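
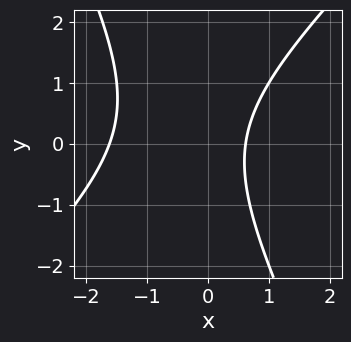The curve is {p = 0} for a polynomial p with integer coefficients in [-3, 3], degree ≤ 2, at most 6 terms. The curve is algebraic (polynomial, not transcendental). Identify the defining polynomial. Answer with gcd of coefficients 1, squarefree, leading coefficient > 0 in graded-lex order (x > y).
2*x^2 - x*y - y^2 + 2*x - 2

First, deg p = 2. A generic line meets the curve in up to 2 points.
Then, against the integer gridlines: no y-intercept at any integer in the box.
Finally, matching integer coefficients to the picture gives p.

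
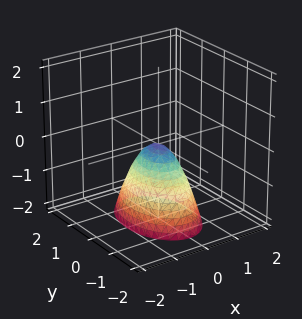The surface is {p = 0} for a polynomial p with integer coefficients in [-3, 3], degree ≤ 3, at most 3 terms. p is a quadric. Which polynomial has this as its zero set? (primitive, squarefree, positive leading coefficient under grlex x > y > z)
2*x^2 + y^2 + z

The degree is 2 — a single bowl opening along one axis; a quadric.
Symmetries: mirror symmetry y ↦ −y ⇒ only even powers of y; the x ↦ −x reflection is a symmetry, so x appears only in even powers.
Against the integer gridlines: one z-axis crossing is at z = 0; it crosses the y-axis at the gridline y = 0; it meets the x-axis at x = 0 (among the integer gridlines).
Matching integer coefficients to the picture gives p.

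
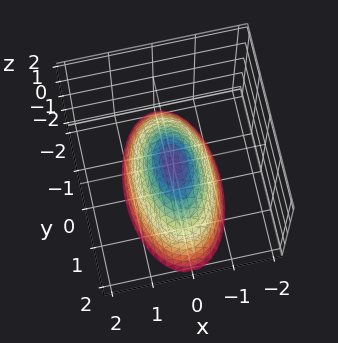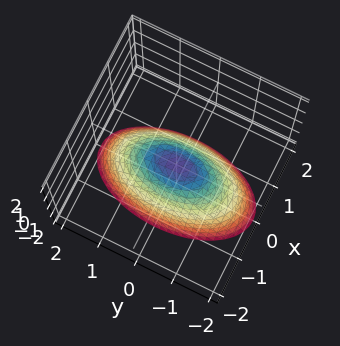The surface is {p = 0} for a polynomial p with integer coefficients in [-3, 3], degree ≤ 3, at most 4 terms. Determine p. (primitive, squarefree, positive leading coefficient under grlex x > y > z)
3*x^2 + y^2 + 2*z

1. deg p = 2.
2. Symmetries: it's symmetric under x → −x, forcing even powers of x; it's symmetric under y → −y, forcing even powers of y.
3. Checking where it meets the axes: one y-axis crossing is at y = 0; it crosses the z-axis at the gridline z = 0; it crosses the x-axis at the gridline x = 0.
4. Solving for integer coefficients yields p as stated.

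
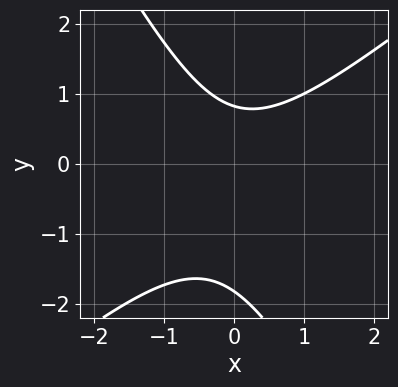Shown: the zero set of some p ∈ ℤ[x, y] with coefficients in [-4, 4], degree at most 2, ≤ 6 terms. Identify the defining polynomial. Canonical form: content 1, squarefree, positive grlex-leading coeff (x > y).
(a) deg p = 2. A generic line meets the curve in up to 2 points.
(b) Against the integer gridlines: it misses every integer gridline on the x-axis.
(c) Fitting integer coefficients to these (and the overall shape) gives p.

3*x^2 - 2*x*y - 2*y^2 - 2*y + 3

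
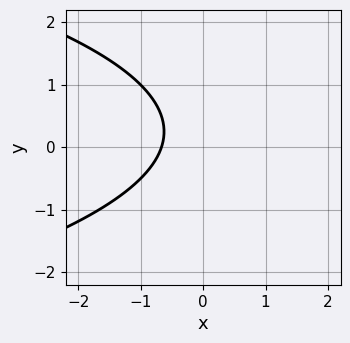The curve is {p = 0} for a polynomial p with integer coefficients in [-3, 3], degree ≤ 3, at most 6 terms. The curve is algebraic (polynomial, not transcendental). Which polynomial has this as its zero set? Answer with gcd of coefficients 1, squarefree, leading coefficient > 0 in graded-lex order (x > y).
(a) Degree: no degree-1 curve has this shape, so deg p = 2.
(b) From the visible intercepts: the curve avoids every integer y-axis point in the box.
(c) Together with the visible shape, these determine p as stated.

2*y^2 + 3*x - y + 2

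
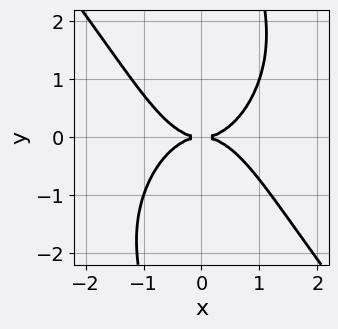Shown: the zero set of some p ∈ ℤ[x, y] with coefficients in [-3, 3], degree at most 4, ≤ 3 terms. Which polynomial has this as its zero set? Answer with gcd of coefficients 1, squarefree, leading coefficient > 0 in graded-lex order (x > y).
2*x^4 + x*y^3 - 3*y^2

(a) deg p = 4.
(b) Observable constraints: it crosses the x-axis at the gridline x = 0; it crosses the y-axis at the gridline y = 0.
(c) Matching integer coefficients to the picture gives p.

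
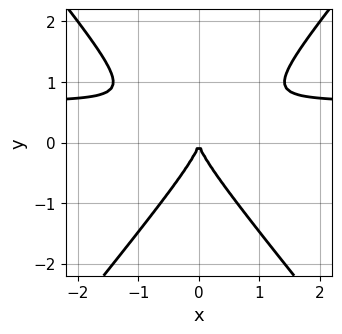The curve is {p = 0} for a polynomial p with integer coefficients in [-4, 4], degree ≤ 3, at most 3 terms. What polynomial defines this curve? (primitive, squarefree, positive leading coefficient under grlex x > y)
3*x^2*y - 2*y^3 - 2*x^2

First, the degree is 3 — a generic line meets the curve in up to 3 points.
Next, symmetries: the x ↦ −x reflection is a symmetry, so x appears only in even powers.
Then, observable constraints: one y-axis crossing is at y = 0; it crosses the x-axis at the gridline x = 0.
Finally, these observations pin down the coefficients.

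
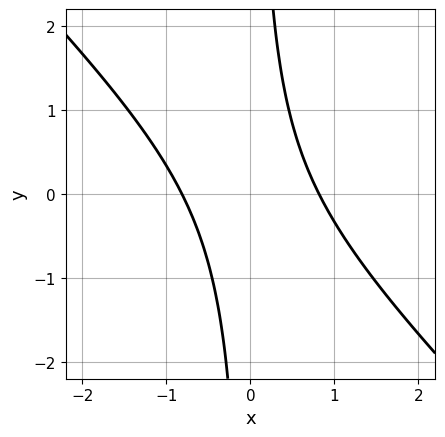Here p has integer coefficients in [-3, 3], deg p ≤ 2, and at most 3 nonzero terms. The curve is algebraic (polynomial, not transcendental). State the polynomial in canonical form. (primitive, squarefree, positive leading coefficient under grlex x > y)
1. The degree is 2 — no degree-1 curve has this shape.
2. From the axis intercepts and sections: the curve avoids every integer y-axis point in the box.
3. Assembling these constraints gives the stated polynomial.

3*x^2 + 3*x*y - 2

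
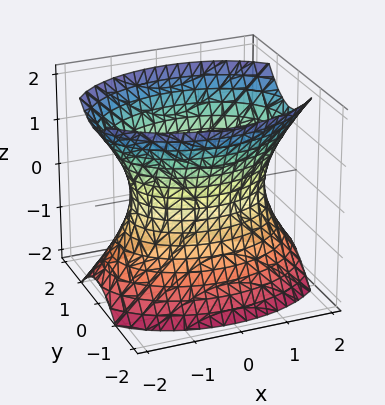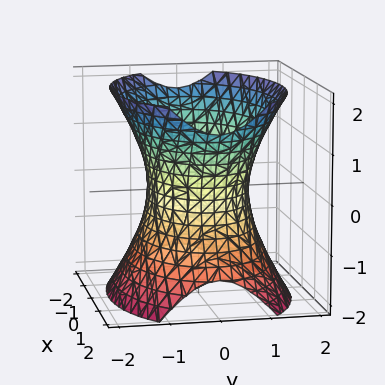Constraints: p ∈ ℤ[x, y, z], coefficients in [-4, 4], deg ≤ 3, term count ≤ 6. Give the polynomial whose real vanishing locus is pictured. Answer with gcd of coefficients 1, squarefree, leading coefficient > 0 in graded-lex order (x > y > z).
(a) The degree is 2 — one connected sheet with a waist; a quadric.
(b) Symmetries: mirror symmetry z ↦ −z ⇒ only even powers of z; it's symmetric under x → −x, forcing even powers of x; mirror symmetry y ↦ −y ⇒ only even powers of y.
(c) From the visible intercepts: no z-intercept at any integer in the box; among the integer gridlines, it crosses the y-axis at y ∈ {-1, 1}.
(d) Assembling these constraints gives the stated polynomial.

x^2 + 2*y^2 - z^2 - 2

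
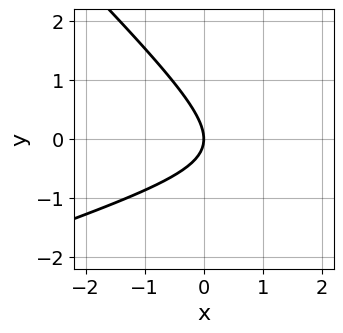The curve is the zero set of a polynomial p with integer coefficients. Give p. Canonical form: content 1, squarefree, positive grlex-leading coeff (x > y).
x^2 - 2*x*y - 3*y^2 - 3*x

1. The degree is 2 — no degree-1 curve has this shape.
2. Observable constraints: one y-axis crossing is at y = 0; it crosses the x-axis at the gridline x = 0.
3. Assembling these constraints gives the stated polynomial.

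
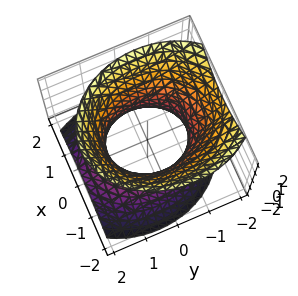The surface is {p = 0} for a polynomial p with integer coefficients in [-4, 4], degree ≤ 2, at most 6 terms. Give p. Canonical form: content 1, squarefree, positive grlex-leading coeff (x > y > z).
3*x^2 + 2*y^2 + y*z - 2*z^2 - 3

Degree: no degree-1 surface has this shape, so deg p = 2.
Reading off the gridlines: no z-intercept at any integer in the box; among the integer gridlines, it crosses the x-axis at x ∈ {-1, 1}.
Putting this together gives p.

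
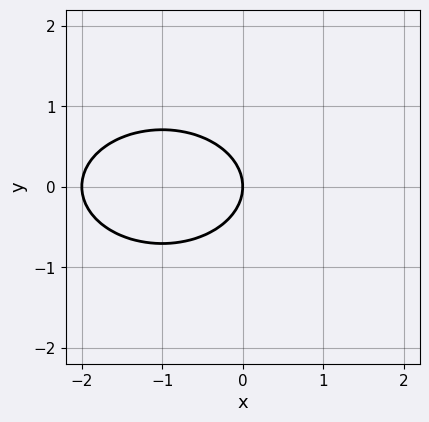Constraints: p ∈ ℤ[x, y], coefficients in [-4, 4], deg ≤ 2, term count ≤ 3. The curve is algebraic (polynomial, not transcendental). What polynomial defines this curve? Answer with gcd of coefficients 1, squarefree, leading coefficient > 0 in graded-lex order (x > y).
x^2 + 2*y^2 + 2*x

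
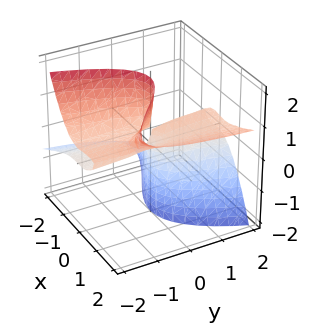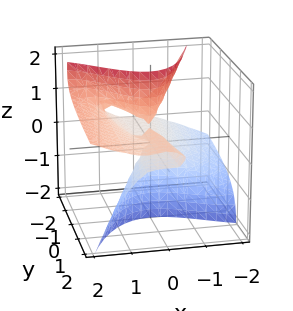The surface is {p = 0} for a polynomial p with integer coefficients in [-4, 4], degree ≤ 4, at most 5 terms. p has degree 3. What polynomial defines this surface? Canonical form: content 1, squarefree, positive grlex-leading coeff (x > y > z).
(a) The degree is 3 — no degree-2 surface has this shape.
(b) Observable constraints: every point of the z-axis in the box is on the surface; it meets the x-axis at x = 0 (among the integer gridlines); every point of the y-axis in the box is on the surface.
(c) Assembling these constraints gives the stated polynomial.

x^3 - 2*x^2*z - 2*y*z^2 + y*z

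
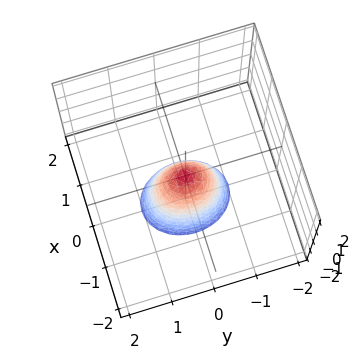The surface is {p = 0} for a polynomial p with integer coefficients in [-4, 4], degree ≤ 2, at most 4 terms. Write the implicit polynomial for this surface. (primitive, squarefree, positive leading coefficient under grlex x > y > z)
3*x^2 + 2*y^2 + z

1. Degree: a single bowl opening along one axis; a quadric, so deg p = 2.
2. Symmetries: it's symmetric under x → −x, forcing even powers of x; it's symmetric under y → −y, forcing even powers of y.
3. From the axis intercepts and sections: one y-axis crossing is at y = 0; it crosses the z-axis at the gridline z = 0; it meets the x-axis at x = 0 (among the integer gridlines).
4. Solving for integer coefficients yields p as stated.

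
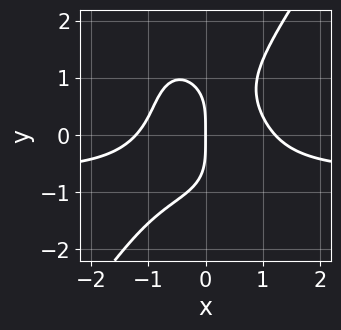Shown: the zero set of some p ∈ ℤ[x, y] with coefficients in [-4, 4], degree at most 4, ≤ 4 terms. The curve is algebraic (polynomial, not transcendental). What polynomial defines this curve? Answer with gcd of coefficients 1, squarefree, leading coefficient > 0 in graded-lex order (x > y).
3*x^3*y - y^4 + 2*x^3 - 3*x

First, degree: no degree-3 curve has this shape, so deg p = 4.
Next, against the integer gridlines: one x-axis crossing is at x = 0; it meets the y-axis at y = 0 (among the integer gridlines).
Finally, these observations pin down the coefficients.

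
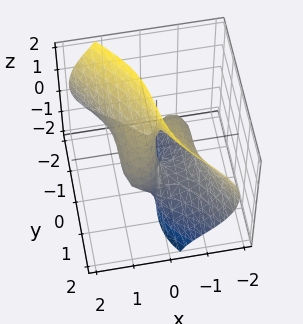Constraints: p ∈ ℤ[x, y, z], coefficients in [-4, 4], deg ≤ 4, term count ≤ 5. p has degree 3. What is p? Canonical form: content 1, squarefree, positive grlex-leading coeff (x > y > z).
1. deg p = 3. The shape is more complex than any degree-2 surface.
2. Reading off the gridlines: the x-axis gridline crossings are at x ∈ {-1, 0, 1}; every point of the z-axis in the box is on the surface.
3. Solving for integer coefficients yields p as stated.

2*x^3 + 3*x*z^2 + y^3 + y*z - 2*x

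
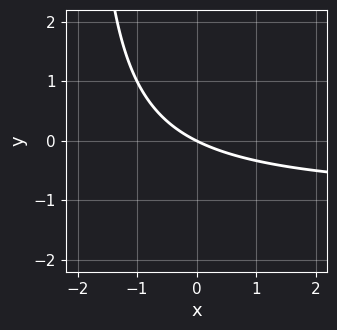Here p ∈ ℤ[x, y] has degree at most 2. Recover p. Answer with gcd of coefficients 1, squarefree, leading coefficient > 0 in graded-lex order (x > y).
x*y + x + 2*y

First, deg p = 2.
Next, from the axis intercepts and sections: it crosses the x-axis at the gridline x = 0; it meets the y-axis at y = 0 (among the integer gridlines).
Finally, these observations pin down the coefficients.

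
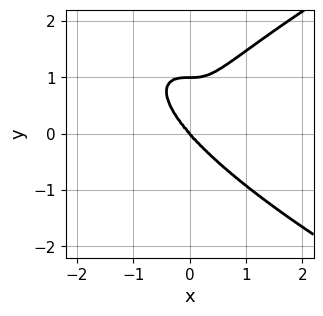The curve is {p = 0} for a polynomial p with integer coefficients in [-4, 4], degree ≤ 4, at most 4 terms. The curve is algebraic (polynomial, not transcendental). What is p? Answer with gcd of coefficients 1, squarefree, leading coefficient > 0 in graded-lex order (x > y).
1. deg p = 4. The shape is more complex than any degree-3 curve.
2. Observable constraints: it crosses the x-axis at the gridline x = 0; among the integer gridlines, it crosses the y-axis at y ∈ {0, 1}.
3. Assembling these constraints gives the stated polynomial.

2*y^4 - 3*x^3 - 2*y^3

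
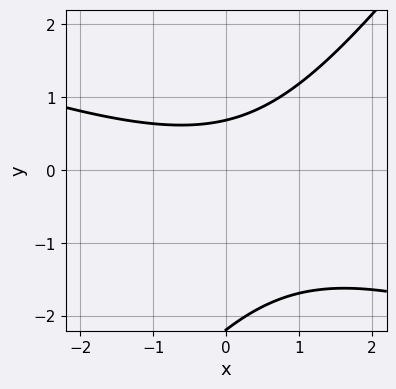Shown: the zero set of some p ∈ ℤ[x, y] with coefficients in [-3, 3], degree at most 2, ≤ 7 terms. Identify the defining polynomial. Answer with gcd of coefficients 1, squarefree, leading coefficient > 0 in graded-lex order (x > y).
(a) Degree: a generic line meets the curve in up to 2 points, so deg p = 2.
(b) Against the integer gridlines: the curve avoids every integer x-axis point in the box.
(c) The integer polynomial consistent with all of this is the stated p.

x^2 + 2*x*y - 2*y^2 - 3*y + 3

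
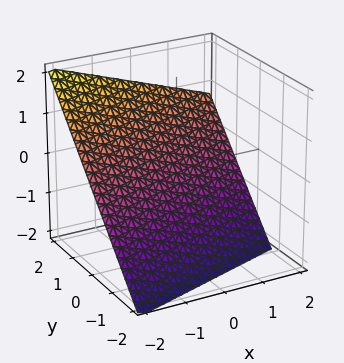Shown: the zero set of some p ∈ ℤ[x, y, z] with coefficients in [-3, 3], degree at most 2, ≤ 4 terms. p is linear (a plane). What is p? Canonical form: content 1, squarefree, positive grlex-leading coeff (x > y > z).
x - 3*y + 3*z + 2

1. deg p = 1. Every cross-section is a straight line — this is a plane.
2. From the axis intercepts and sections: one x-axis crossing is at x = -2.
3. Putting this together gives p.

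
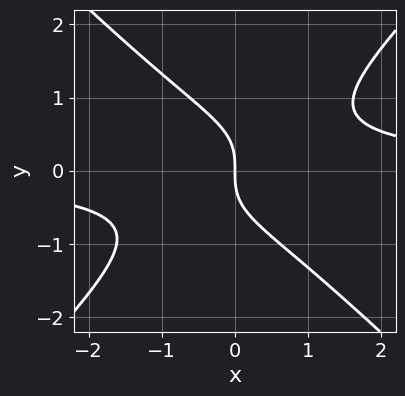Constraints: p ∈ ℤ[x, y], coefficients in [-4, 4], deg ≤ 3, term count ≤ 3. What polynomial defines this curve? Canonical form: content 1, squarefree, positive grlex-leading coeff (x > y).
x^2*y - y^3 - x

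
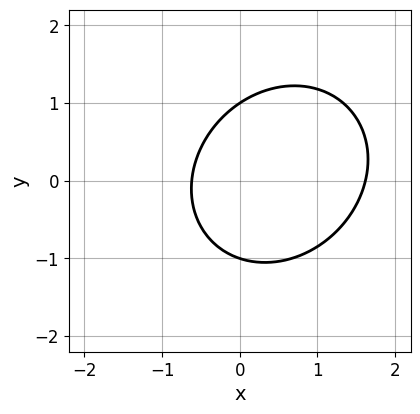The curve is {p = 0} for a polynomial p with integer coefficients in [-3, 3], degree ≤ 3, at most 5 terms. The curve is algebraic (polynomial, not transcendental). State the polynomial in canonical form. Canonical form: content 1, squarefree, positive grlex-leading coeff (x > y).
3*x^2 - x*y + 3*y^2 - 3*x - 3

Degree: the shape is more complex than any degree-1 curve, so deg p = 2.
Checking where it meets the axes: among the integer gridlines, it crosses the y-axis at y ∈ {-1, 1}.
The integer polynomial consistent with all of this is the stated p.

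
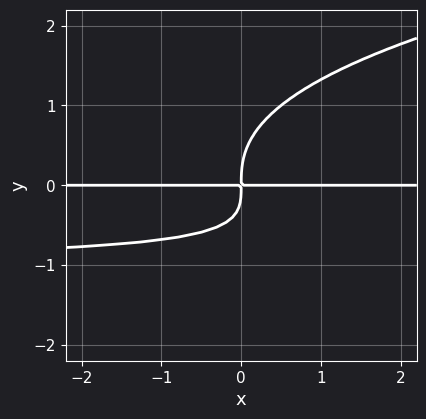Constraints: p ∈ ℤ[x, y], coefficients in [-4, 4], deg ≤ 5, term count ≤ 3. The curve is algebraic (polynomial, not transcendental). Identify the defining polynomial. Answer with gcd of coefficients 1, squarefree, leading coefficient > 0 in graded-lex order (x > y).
(a) The degree is 4 — a generic line meets the curve in up to 4 points.
(b) From the axis intercepts and sections: the visible x-axis segment lies entirely on the curve.
(c) Solving for integer coefficients yields p as stated.

y^4 - x*y^2 - x*y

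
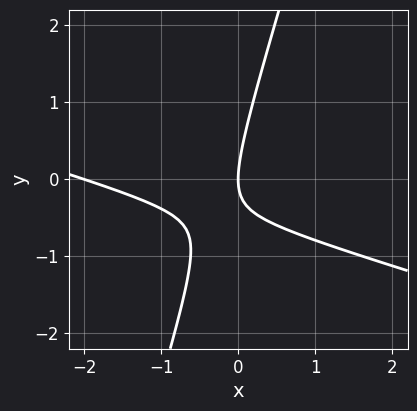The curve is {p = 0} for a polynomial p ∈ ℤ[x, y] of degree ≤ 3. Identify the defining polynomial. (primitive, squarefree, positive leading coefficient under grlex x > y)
1. Degree: a generic line meets the curve in up to 2 points, so deg p = 2.
2. Against the integer gridlines: it crosses the y-axis at the gridline y = 0; among the integer gridlines, it crosses the x-axis at x ∈ {-2, 0}.
3. The integer polynomial consistent with all of this is the stated p.

x^2 + 3*x*y - y^2 + 2*x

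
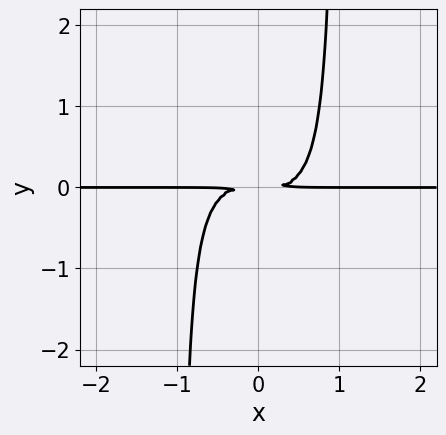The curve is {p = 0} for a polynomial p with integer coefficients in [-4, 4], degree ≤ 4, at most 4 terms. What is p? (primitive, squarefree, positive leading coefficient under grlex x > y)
x^3*y + x^2*y^2 - y^2

1. deg p = 4. The shape is more complex than any degree-3 curve.
2. Reading off the gridlines: the visible x-axis segment lies entirely on the curve.
3. Fitting integer coefficients to these (and the overall shape) gives p.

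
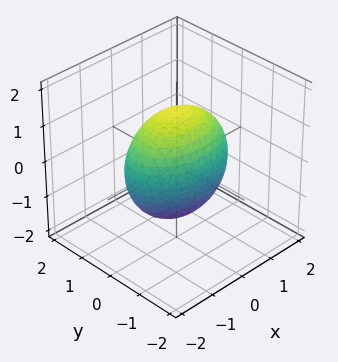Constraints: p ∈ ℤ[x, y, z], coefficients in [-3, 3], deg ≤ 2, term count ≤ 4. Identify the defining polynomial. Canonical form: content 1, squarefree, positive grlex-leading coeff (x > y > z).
First, degree: bounded and convex; a quadric, so deg p = 2.
Then, symmetries: the y ↦ −y reflection is a symmetry, so y appears only in even powers; mirror symmetry z ↦ −z ⇒ only even powers of z; it's symmetric under x → −x, forcing even powers of x.
Then, observable constraints: the y-axis gridline crossings are at y ∈ {-1, 1}.
Finally, assembling these constraints gives the stated polynomial.

x^2 + 2*y^2 + z^2 - 2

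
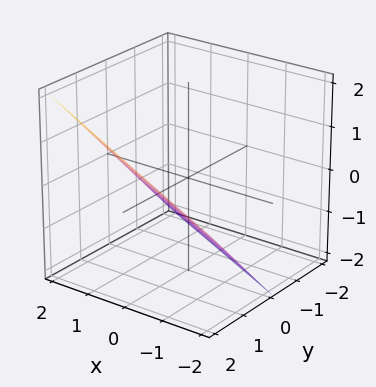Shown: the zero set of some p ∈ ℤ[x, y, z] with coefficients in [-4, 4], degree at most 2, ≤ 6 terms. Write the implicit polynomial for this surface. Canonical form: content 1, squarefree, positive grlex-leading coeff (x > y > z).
x + 2*y - 2*z - 2

1. Degree: the surface is flat (a plane), so deg p = 1.
2. Checking where it meets the axes: it crosses the x-axis at the gridline x = 2; one z-axis crossing is at z = -1; it crosses the y-axis at the gridline y = 1.
3. Together with the visible shape, these determine p as stated.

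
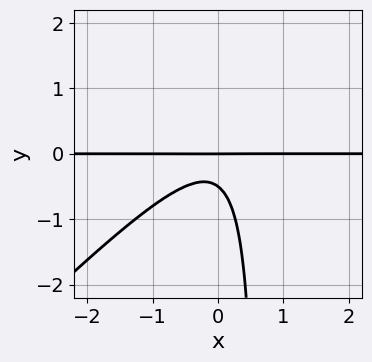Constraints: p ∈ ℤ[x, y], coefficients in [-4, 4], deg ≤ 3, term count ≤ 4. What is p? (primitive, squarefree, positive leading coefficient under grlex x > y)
(a) Degree: a generic line meets the curve in up to 3 points, so deg p = 3.
(b) Against the integer gridlines: every point of the x-axis in the box is on the curve; it crosses the y-axis at the gridline y = 0.
(c) Assembling these constraints gives the stated polynomial.

3*x^2*y - 3*x*y^2 + 2*y^2 + y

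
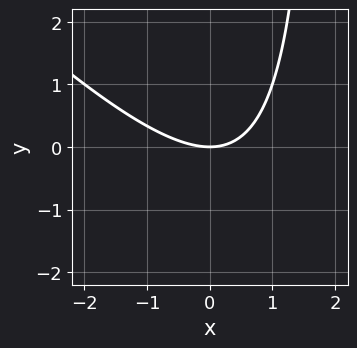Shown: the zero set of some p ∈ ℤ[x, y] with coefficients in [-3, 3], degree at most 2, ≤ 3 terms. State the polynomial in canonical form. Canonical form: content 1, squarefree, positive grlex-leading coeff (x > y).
x^2 + x*y - 2*y

1. Degree: no degree-1 curve has this shape, so deg p = 2.
2. Reading off the gridlines: it crosses the y-axis at the gridline y = 0; it crosses the x-axis at the gridline x = 0.
3. Assembling these constraints gives the stated polynomial.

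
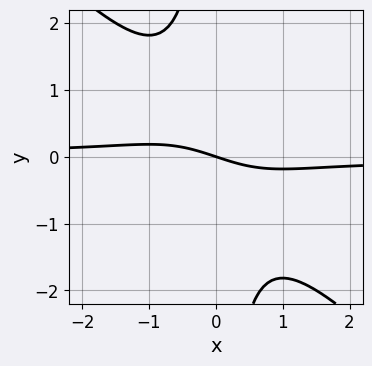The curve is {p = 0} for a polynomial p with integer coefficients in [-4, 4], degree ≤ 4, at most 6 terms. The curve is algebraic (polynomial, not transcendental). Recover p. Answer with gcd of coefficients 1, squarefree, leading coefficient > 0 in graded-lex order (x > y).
(a) deg p = 3. No degree-2 curve has this shape.
(b) From the visible intercepts: one y-axis crossing is at y = 0; it meets the x-axis at x = 0 (among the integer gridlines).
(c) Fitting integer coefficients to these (and the overall shape) gives p.

3*x^2*y + 3*x*y^2 + x + 3*y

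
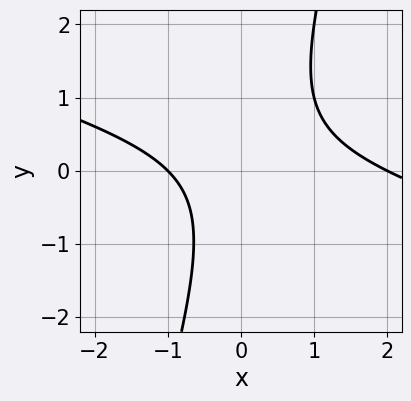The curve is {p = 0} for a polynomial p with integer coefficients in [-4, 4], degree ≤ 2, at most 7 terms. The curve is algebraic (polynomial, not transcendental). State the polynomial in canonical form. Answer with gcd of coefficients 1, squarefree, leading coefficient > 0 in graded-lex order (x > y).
x^2 + 3*x*y - y^2 - x - 2

First, deg p = 2. A generic line meets the curve in up to 2 points.
Next, against the integer gridlines: the curve avoids every integer y-axis point in the box; among the integer gridlines, it crosses the x-axis at x ∈ {-1, 2}.
Finally, fitting integer coefficients to these (and the overall shape) gives p.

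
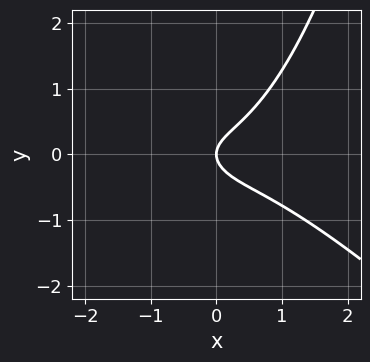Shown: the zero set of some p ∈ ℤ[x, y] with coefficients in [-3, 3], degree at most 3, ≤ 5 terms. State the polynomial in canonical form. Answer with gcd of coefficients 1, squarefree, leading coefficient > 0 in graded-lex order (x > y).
First, the degree is 3 — no degree-2 curve has this shape.
Then, checking where it meets the axes: it meets the y-axis at y = 0 (among the integer gridlines); one x-axis crossing is at x = 0.
Finally, these observations pin down the coefficients.

x^3 + x^2*y - 2*y^2 + x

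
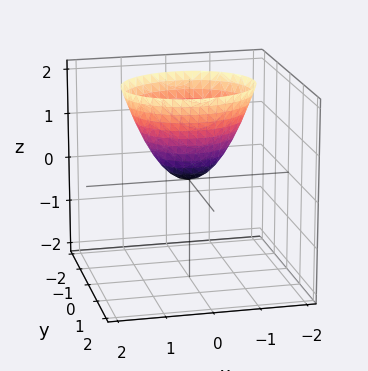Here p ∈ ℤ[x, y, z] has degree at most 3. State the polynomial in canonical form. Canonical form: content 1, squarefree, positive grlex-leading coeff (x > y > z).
2*x^2 + 3*y^2 - 2*z

The degree is 2 — a single bowl opening along one axis; a quadric.
Symmetries: the y ↦ −y reflection is a symmetry, so y appears only in even powers; it's symmetric under x → −x, forcing even powers of x.
From the visible intercepts: one z-axis crossing is at z = 0; it meets the x-axis at x = 0 (among the integer gridlines); one y-axis crossing is at y = 0.
The integer polynomial consistent with all of this is the stated p.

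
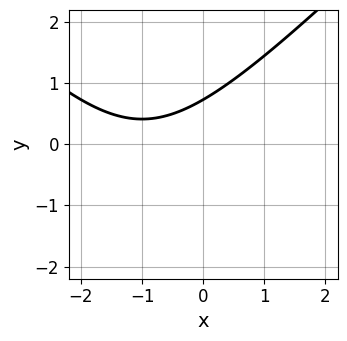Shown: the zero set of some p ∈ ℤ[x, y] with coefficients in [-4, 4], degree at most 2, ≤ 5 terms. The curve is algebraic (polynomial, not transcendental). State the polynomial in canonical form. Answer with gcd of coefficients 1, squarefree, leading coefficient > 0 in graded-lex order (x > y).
1. Degree: a generic line meets the curve in up to 2 points, so deg p = 2.
2. Reading off the gridlines: the curve avoids every integer x-axis point in the box.
3. Fitting integer coefficients to these (and the overall shape) gives p.

x^2 - y^2 + 2*x - 2*y + 2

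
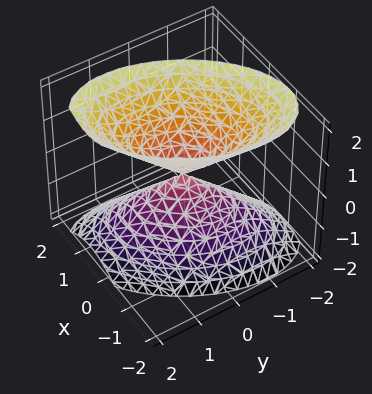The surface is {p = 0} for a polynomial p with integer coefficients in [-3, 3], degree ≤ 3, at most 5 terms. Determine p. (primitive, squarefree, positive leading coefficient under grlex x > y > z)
The picture has 2 separate pieces.
The degree is 2 — no degree-1 surface has this shape.
From the axis intercepts and sections: it meets the y-axis at y = 0 (among the integer gridlines); one z-axis crossing is at z = 0; one x-axis crossing is at x = 0.
Putting this together gives p.

3*x^2 - 2*x*y + 2*y^2 - 2*z^2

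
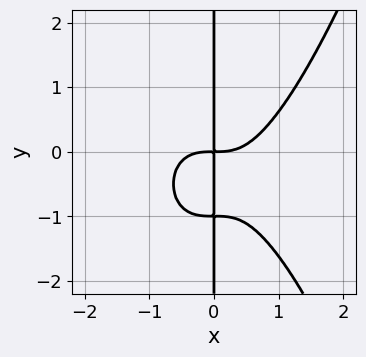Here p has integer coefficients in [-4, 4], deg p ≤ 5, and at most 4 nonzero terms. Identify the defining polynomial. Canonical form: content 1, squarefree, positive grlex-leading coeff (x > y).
x^4 - x*y^2 - x*y

(a) deg p = 4.
(b) Checking where it meets the axes: the visible y-axis segment lies entirely on the curve.
(c) Fitting integer coefficients to these (and the overall shape) gives p.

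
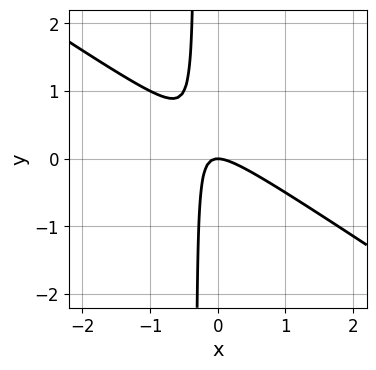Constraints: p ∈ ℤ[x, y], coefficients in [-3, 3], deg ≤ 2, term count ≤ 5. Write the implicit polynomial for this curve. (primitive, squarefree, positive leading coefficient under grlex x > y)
2*x^2 + 3*x*y + y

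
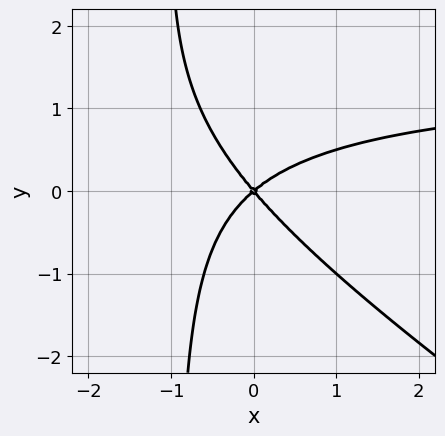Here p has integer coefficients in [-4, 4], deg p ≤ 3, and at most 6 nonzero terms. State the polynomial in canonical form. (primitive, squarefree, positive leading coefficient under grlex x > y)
1. Degree: a generic line meets the curve in up to 3 points, so deg p = 3.
2. From the visible intercepts: one y-axis crossing is at y = 0; it crosses the x-axis at the gridline x = 0.
3. Together with the visible shape, these determine p as stated.

2*x^2*y + 3*x*y^2 - 3*x^2 + x*y + 3*y^2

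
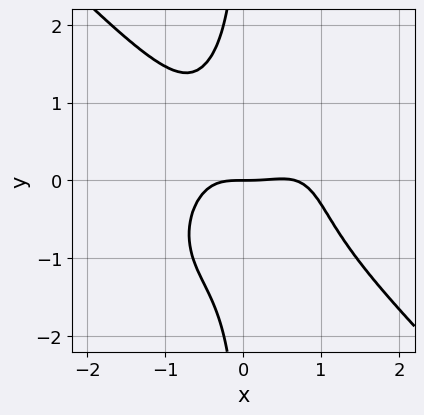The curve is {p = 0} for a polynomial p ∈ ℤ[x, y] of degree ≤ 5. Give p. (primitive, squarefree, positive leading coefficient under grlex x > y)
The degree is 4 — no degree-3 curve has this shape.
Reading off the gridlines: it meets the y-axis at y = 0 (among the integer gridlines); one x-axis crossing is at x = 0.
Putting this together gives p.

3*x^4 + 3*x*y^3 - 2*x^3 + 3*y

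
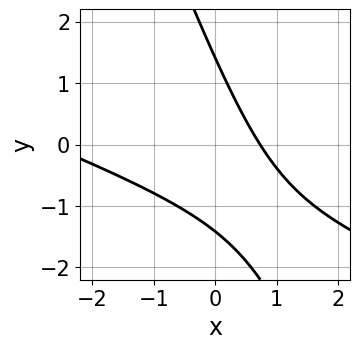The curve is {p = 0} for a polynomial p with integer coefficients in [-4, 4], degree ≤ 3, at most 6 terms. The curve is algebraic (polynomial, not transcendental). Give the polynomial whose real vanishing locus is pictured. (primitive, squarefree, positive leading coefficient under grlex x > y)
(a) The degree is 2 — a generic line meets the curve in up to 2 points.
(b) Matching integer coefficients to the picture gives p.

x^2 + 3*x*y + y^2 + 2*x - 2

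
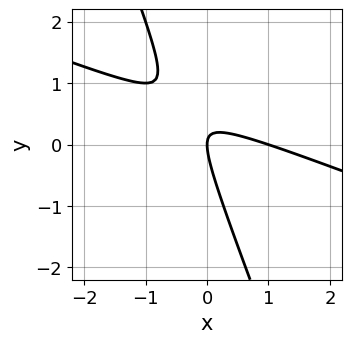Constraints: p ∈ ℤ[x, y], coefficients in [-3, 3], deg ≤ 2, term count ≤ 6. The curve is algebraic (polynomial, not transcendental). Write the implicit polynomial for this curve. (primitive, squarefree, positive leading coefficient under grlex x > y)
x^2 + 3*x*y + y^2 - x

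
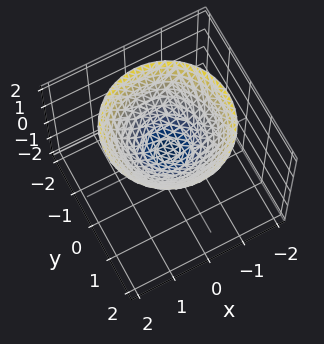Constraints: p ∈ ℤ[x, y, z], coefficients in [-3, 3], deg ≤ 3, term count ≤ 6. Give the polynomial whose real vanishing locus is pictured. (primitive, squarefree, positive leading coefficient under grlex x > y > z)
2*x^2 + 2*y^2 - 3*z + 1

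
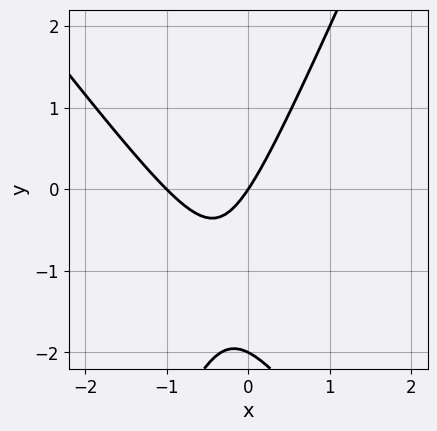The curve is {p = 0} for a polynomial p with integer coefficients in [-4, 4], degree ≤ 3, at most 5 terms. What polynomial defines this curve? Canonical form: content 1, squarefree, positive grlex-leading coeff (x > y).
(a) The degree is 2 — the shape is more complex than any degree-1 curve.
(b) From the axis intercepts and sections: among the integer gridlines, it crosses the y-axis at y ∈ {-2, 0}; among the integer gridlines, it crosses the x-axis at x ∈ {-1, 0}.
(c) Assembling these constraints gives the stated polynomial.

3*x^2 + x*y - y^2 + 3*x - 2*y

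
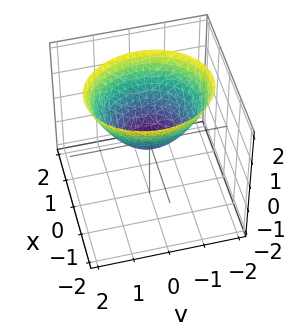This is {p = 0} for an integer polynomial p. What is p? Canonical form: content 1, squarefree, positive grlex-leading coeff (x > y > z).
3*x^2 + 2*y^2 - 3*z

First, degree: a paraboloid; a quadric, so deg p = 2.
Then, symmetries: the x ↦ −x reflection is a symmetry, so x appears only in even powers; mirror symmetry y ↦ −y ⇒ only even powers of y.
Next, observable constraints: one y-axis crossing is at y = 0; it crosses the z-axis at the gridline z = 0; one x-axis crossing is at x = 0.
Finally, solving for integer coefficients yields p as stated.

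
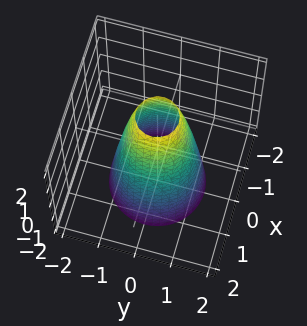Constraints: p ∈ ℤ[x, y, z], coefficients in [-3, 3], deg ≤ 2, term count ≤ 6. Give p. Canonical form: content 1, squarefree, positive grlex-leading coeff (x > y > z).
3*x^2 + 3*y^2 + z - 3

deg p = 2.
By symmetry, every cross-section ⟂ z is a circle, so x, y appear only via x² + y².
Checking where it meets the axes: a circular section at z = 2 has radius between 0 and 1; it misses every integer gridline on the z-axis; among the integer gridlines, it crosses the y-axis at y ∈ {-1, 1}.
Matching integer coefficients to the picture gives p.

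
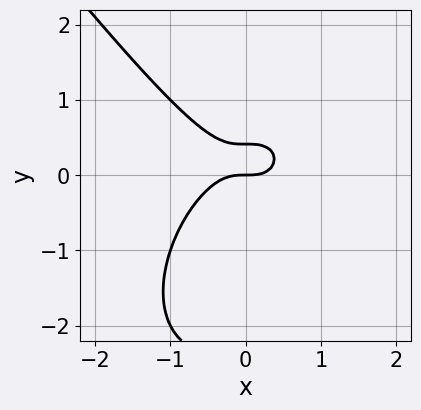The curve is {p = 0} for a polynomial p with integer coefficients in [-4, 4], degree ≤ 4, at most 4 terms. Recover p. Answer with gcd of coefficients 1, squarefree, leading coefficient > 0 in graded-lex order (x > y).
(a) deg p = 3.
(b) Against the integer gridlines: one x-axis crossing is at x = 0; it crosses the y-axis at the gridline y = 0.
(c) Assembling these constraints gives the stated polynomial.

2*x^3 + y^3 + 2*y^2 - y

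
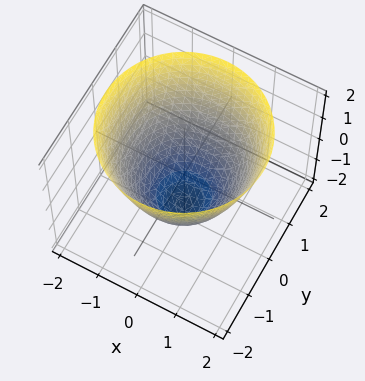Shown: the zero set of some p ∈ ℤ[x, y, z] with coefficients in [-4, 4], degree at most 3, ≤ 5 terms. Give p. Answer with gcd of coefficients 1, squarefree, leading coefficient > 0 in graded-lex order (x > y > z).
First, deg p = 2. A generic line meets the surface in up to 2 points.
Then, by symmetry, the surface is invariant under rotation about z: p = q(x² + y², z).
Then, observable constraints: a circular section at z = 1 has radius between 1 and 2.
Finally, these observations pin down the coefficients.

2*x^2 + 2*y^2 - 2*z - 3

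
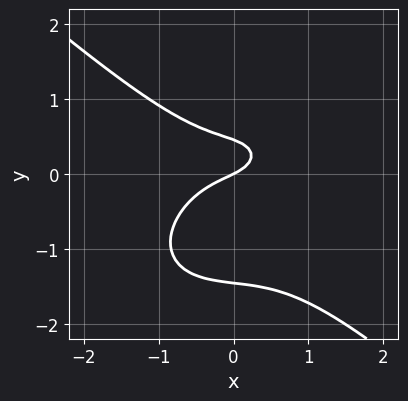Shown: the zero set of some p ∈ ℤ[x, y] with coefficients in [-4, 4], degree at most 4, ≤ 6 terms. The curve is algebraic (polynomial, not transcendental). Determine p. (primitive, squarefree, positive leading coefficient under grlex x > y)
2*x^3 + 3*y^3 + 3*y^2 + x - 2*y

(a) Degree: a generic line meets the curve in up to 3 points, so deg p = 3.
(b) Checking where it meets the axes: it meets the x-axis at x = 0 (among the integer gridlines); it meets the y-axis at y = 0 (among the integer gridlines).
(c) The integer polynomial consistent with all of this is the stated p.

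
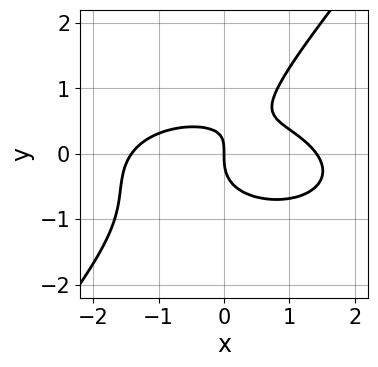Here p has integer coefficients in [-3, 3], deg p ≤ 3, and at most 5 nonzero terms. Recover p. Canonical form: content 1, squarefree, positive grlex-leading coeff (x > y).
x^3 + 3*x*y^2 - 3*y^3 + 2*x*y - 2*x

(a) deg p = 3.
(b) Reading off the gridlines: it meets the y-axis at y = 0 (among the integer gridlines); it crosses the x-axis at the gridline x = 0.
(c) Solving for integer coefficients yields p as stated.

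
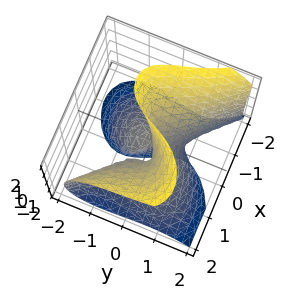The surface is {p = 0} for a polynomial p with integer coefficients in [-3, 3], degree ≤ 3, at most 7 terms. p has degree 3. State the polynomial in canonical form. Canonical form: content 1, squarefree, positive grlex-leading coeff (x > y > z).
3*x^3 - 3*x*z^2 + 3*y^3 - 2*x^2 + 3*y*z

First, degree: no degree-2 surface has this shape, so deg p = 3.
Next, against the integer gridlines: the visible z-axis segment lies entirely on the surface; one y-axis crossing is at y = 0; it crosses the x-axis at the gridline x = 0.
Finally, fitting integer coefficients to these (and the overall shape) gives p.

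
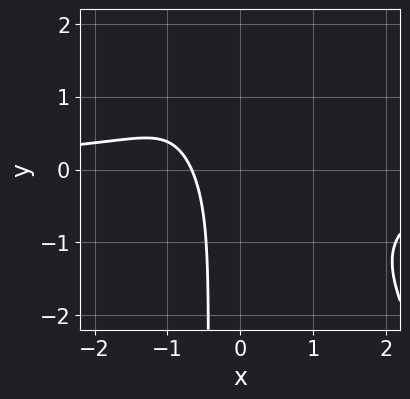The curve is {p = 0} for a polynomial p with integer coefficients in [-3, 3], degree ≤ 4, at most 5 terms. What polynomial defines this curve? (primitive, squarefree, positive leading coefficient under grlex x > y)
3*x^2*y + 2*x*y^2 + y^2 + 3*x + 2

(a) The degree is 3 — no degree-2 curve has this shape.
(b) Against the integer gridlines: no y-intercept at any integer in the box.
(c) These observations pin down the coefficients.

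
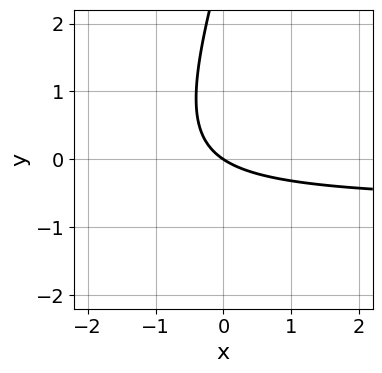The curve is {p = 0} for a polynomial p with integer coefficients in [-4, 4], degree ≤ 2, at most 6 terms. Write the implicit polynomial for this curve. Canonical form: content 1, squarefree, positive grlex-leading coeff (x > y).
3*x*y - y^2 + 2*x + 3*y

First, deg p = 2.
Then, against the integer gridlines: one x-axis crossing is at x = 0; one y-axis crossing is at y = 0.
Finally, assembling these constraints gives the stated polynomial.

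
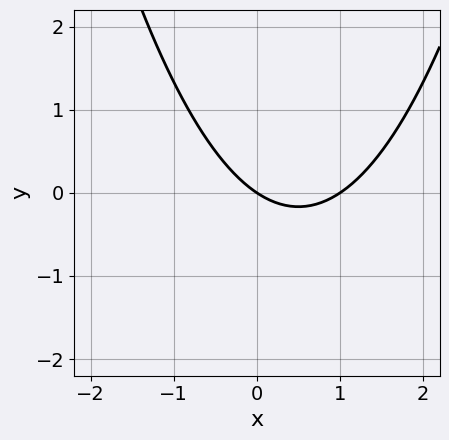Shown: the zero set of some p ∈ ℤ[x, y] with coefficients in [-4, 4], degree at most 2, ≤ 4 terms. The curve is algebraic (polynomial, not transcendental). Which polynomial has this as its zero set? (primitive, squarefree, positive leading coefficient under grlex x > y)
Degree: no degree-1 curve has this shape, so deg p = 2.
Reading off the gridlines: among the integer gridlines, it crosses the x-axis at x ∈ {0, 1}; it meets the y-axis at y = 0 (among the integer gridlines).
Fitting integer coefficients to these (and the overall shape) gives p.

2*x^2 - 2*x - 3*y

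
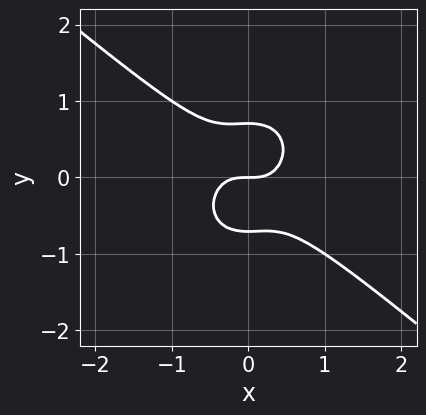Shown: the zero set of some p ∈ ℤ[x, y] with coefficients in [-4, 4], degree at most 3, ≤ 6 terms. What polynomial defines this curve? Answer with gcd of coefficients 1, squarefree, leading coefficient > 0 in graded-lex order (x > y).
2*x^3 + x^2*y + 2*y^3 - y

First, degree: a generic line meets the curve in up to 3 points, so deg p = 3.
Next, reading off the gridlines: one y-axis crossing is at y = 0; it crosses the x-axis at the gridline x = 0.
Finally, solving for integer coefficients yields p as stated.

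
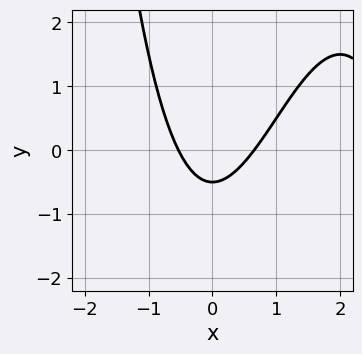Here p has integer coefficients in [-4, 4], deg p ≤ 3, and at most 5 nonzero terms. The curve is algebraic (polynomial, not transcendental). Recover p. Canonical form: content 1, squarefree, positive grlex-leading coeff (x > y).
x^3 - 3*x^2 + 2*y + 1

1. The degree is 3 — no degree-2 curve has this shape.
2. The integer polynomial consistent with all of this is the stated p.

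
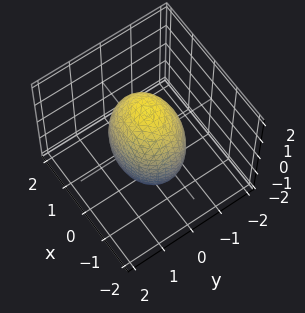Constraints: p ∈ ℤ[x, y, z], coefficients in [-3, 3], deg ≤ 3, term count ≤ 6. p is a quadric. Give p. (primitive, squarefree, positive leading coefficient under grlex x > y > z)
1. deg p = 2.
2. Symmetries: it's symmetric under y → −y, forcing even powers of y; the z ↦ −z reflection is a symmetry, so z appears only in even powers; mirror symmetry x ↦ −x ⇒ only even powers of x.
3. From the axis intercepts and sections: among the integer gridlines, it crosses the y-axis at y ∈ {-1, 1}.
4. These observations pin down the coefficients.

2*x^2 + 3*y^2 + z^2 - 3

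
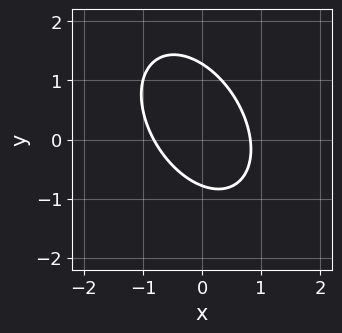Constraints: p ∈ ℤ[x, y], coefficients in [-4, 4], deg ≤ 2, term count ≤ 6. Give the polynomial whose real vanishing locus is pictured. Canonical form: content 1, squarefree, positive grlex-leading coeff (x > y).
3*x^2 + 2*x*y + 2*y^2 - y - 2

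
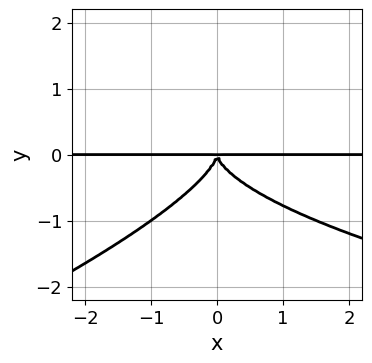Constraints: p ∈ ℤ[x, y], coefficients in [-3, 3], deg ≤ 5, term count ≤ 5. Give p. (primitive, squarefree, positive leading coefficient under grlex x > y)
x*y^3 - 3*y^4 - 2*x^2*y

The degree is 4 — no degree-3 curve has this shape.
From the axis intercepts and sections: every point of the x-axis in the box is on the curve.
Putting this together gives p.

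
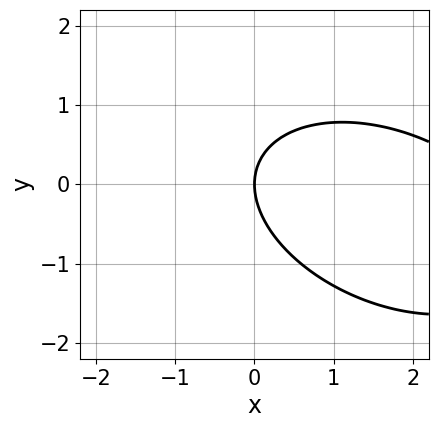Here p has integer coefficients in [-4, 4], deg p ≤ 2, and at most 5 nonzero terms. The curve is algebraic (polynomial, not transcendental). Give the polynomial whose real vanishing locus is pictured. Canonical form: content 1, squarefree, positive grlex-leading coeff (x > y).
The degree is 2 — no degree-1 curve has this shape.
From the axis intercepts and sections: it meets the x-axis at x = 0 (among the integer gridlines); it meets the y-axis at y = 0 (among the integer gridlines).
Solving for integer coefficients yields p as stated.

x^2 + x*y + 2*y^2 - 3*x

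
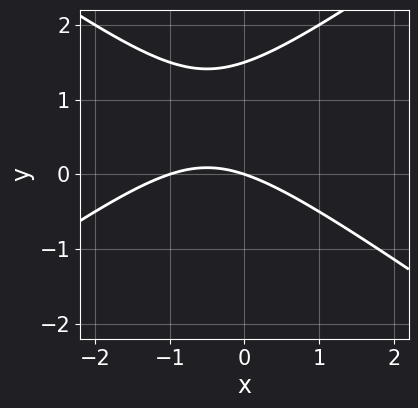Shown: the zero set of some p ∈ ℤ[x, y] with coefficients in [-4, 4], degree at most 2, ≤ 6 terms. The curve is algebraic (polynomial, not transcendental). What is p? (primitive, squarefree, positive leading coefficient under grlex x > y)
x^2 - 2*y^2 + x + 3*y

1. The degree is 2 — the shape is more complex than any degree-1 curve.
2. Checking where it meets the axes: it meets the y-axis at y = 0 (among the integer gridlines); the x-axis gridline crossings are at x ∈ {-1, 0}.
3. Fitting integer coefficients to these (and the overall shape) gives p.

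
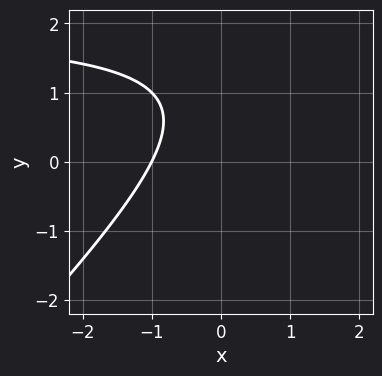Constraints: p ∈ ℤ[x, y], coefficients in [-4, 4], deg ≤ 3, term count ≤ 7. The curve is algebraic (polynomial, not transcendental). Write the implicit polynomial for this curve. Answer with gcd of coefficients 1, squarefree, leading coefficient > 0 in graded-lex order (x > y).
x*y - y^2 - 2*x + 2*y - 2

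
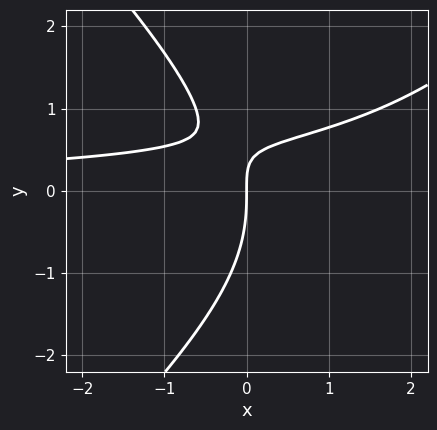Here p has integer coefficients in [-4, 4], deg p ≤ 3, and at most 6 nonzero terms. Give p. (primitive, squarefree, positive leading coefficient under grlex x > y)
x^2*y - y^3 - 3*x*y + 2*x

First, deg p = 3.
Next, reading off the gridlines: one x-axis crossing is at x = 0; it crosses the y-axis at the gridline y = 0.
Finally, putting this together gives p.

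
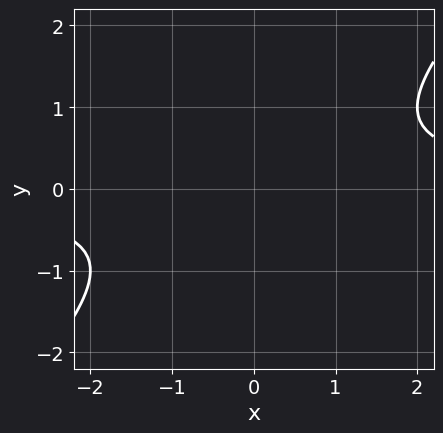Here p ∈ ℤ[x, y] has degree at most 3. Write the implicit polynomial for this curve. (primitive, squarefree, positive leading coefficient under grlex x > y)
x*y - y^2 - 1

(a) deg p = 2. No degree-1 curve has this shape.
(b) Observable constraints: no y-intercept at any integer in the box; the curve avoids every integer x-axis point in the box.
(c) Solving for integer coefficients yields p as stated.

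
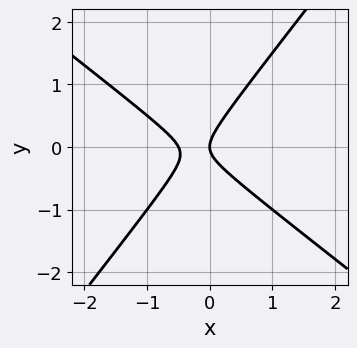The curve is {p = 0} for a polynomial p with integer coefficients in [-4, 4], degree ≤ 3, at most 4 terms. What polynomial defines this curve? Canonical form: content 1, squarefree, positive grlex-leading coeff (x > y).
First, the degree is 2 — no degree-1 curve has this shape.
Next, from the visible intercepts: one x-axis crossing is at x = 0; one y-axis crossing is at y = 0.
Finally, matching integer coefficients to the picture gives p.

2*x^2 + x*y - 2*y^2 + x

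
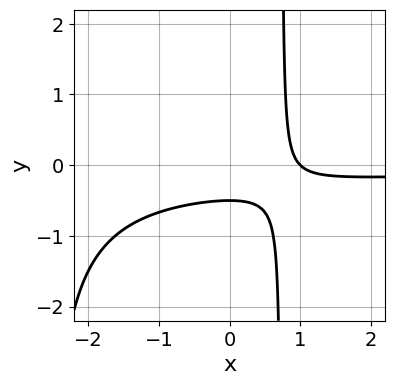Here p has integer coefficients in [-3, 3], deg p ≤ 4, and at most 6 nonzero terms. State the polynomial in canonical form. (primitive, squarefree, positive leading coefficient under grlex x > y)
x^2*y + 2*x*y + x - 2*y - 1

1. The degree is 3 — a generic line meets the curve in up to 3 points.
2. Reading off the gridlines: one x-axis crossing is at x = 1.
3. Matching integer coefficients to the picture gives p.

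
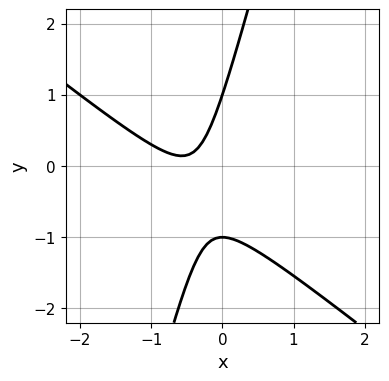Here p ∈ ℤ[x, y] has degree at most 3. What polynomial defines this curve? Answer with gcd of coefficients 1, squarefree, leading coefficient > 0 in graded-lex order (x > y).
3*x^2 + 3*x*y - y^2 + 3*x + 1

(a) The degree is 2 — no degree-1 curve has this shape.
(b) From the visible intercepts: the curve avoids every integer x-axis point in the box; among the integer gridlines, it crosses the y-axis at y ∈ {-1, 1}.
(c) These observations pin down the coefficients.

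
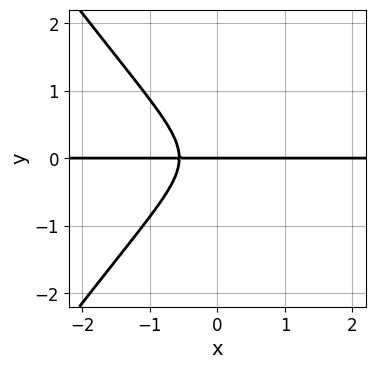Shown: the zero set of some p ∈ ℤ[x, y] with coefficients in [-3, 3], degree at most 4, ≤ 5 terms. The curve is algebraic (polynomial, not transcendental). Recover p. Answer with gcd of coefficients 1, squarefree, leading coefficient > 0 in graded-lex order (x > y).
2*x^3*y - x*y^3 - 2*x^2*y + 3*y^3 + y

The degree is 4 — no degree-3 curve has this shape.
From the axis intercepts and sections: every point of the x-axis in the box is on the curve; one y-axis crossing is at y = 0.
Solving for integer coefficients yields p as stated.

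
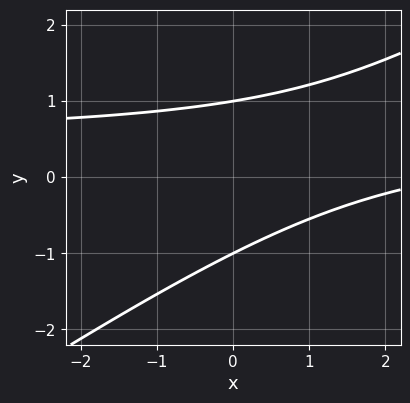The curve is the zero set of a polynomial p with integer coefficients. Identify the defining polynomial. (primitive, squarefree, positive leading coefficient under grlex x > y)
1. Degree: a generic line meets the curve in up to 2 points, so deg p = 2.
2. From the visible intercepts: among the integer gridlines, it crosses the y-axis at y ∈ {-1, 1}; it misses every integer gridline on the x-axis.
3. Fitting integer coefficients to these (and the overall shape) gives p.

2*x*y - 3*y^2 - x + 3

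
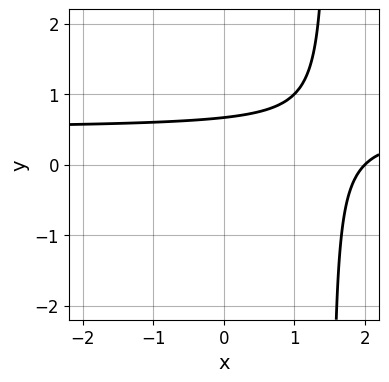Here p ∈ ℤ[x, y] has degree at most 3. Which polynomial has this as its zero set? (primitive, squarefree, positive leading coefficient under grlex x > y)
First, deg p = 2.
Next, observable constraints: one x-axis crossing is at x = 2.
Finally, matching integer coefficients to the picture gives p.

2*x*y - x - 3*y + 2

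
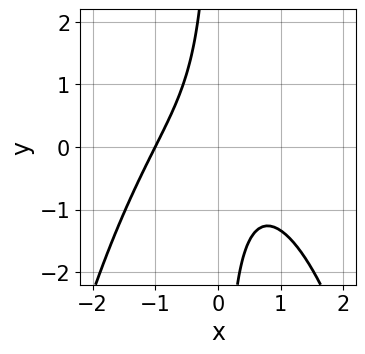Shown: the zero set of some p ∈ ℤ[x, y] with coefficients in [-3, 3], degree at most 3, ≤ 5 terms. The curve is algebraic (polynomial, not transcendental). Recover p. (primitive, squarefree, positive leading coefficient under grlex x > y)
2*x^3 + 3*x*y + 2

First, degree: a generic line meets the curve in up to 3 points, so deg p = 3.
Next, from the axis intercepts and sections: it misses every integer gridline on the y-axis; it crosses the x-axis at the gridline x = -1.
Finally, the integer polynomial consistent with all of this is the stated p.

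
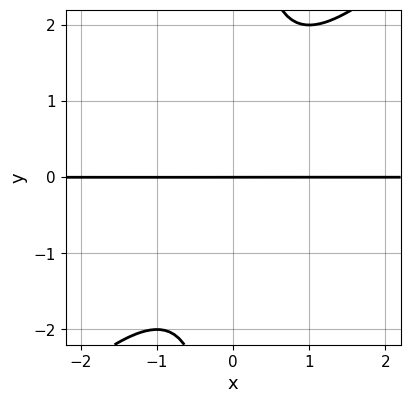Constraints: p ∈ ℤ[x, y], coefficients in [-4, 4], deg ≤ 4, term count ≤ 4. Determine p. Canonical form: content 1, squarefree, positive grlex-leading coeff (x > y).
x^2*y - x*y^2 + y

1. Degree: no degree-2 curve has this shape, so deg p = 3.
2. Checking where it meets the axes: every point of the x-axis in the box is on the curve; it crosses the y-axis at the gridline y = 0.
3. Together with the visible shape, these determine p as stated.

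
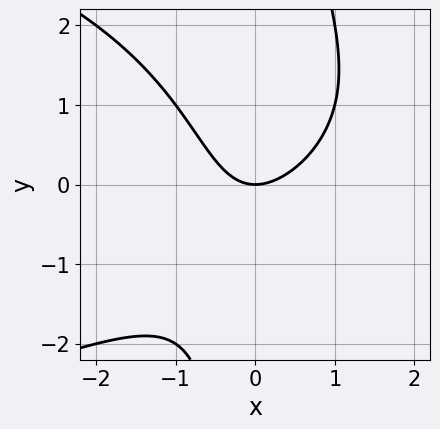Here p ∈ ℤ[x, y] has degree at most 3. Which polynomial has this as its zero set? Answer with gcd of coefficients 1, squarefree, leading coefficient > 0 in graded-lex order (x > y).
x*y^2 + 2*x^2 - x*y - 2*y

(a) Degree: no degree-2 curve has this shape, so deg p = 3.
(b) Reading off the gridlines: it crosses the y-axis at the gridline y = 0; it meets the x-axis at x = 0 (among the integer gridlines).
(c) Together with the visible shape, these determine p as stated.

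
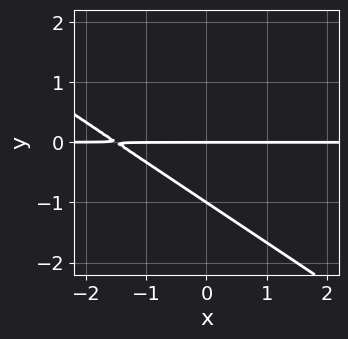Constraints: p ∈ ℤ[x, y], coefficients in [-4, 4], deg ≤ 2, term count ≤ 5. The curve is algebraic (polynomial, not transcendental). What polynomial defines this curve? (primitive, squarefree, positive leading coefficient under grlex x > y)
(a) The degree is 2 — no degree-1 curve has this shape.
(b) Reading off the gridlines: the y-axis gridline crossings are at y ∈ {-1, 0}; the visible x-axis segment lies entirely on the curve.
(c) Fitting integer coefficients to these (and the overall shape) gives p.

2*x*y + 3*y^2 + 3*y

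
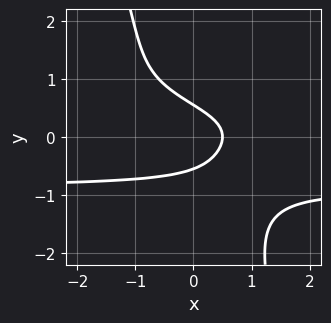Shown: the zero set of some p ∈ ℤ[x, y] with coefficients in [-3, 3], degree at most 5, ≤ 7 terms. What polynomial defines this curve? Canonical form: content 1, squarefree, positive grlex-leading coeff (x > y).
3*x*y^3 + y^4 + 3*y^2 + 2*x - 1

1. Degree: no degree-3 curve has this shape, so deg p = 4.
2. Solving for integer coefficients yields p as stated.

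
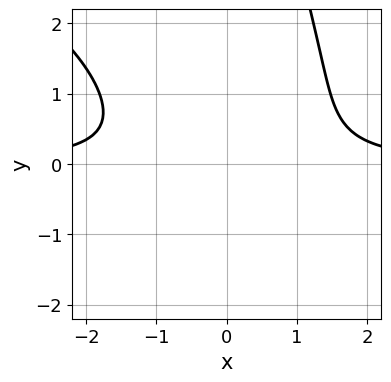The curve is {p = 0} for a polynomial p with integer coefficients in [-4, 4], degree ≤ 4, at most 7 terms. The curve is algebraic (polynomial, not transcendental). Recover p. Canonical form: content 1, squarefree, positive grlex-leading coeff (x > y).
x*y^3 + 3*x^2*y - 3*y^2 - 2*y - 3

1. Degree: the shape is more complex than any degree-3 curve, so deg p = 4.
2. Observable constraints: the curve avoids every integer x-axis point in the box; no y-intercept at any integer in the box.
3. Assembling these constraints gives the stated polynomial.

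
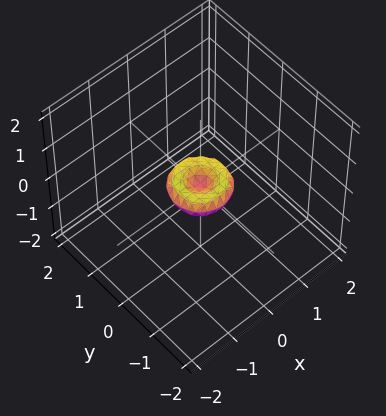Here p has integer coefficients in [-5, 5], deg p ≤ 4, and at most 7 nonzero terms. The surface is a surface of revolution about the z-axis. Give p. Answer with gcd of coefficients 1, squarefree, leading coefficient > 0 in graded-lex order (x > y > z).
2*x^4 + 4*x^2*y^2 + 2*y^4 - x^2 - y^2 + 2*z^2

1. deg p = 4.
2. Symmetry: the z-axis is an axis of rotation, so x and y enter only as x² + y².
3. Against the integer gridlines: it crosses the z-axis at the gridline z = 0; one y-axis crossing is at y = 0; it meets the x-axis at x = 0 (among the integer gridlines); a circular section at z = 0 has radius between 0 and 1.
4. These observations pin down the coefficients.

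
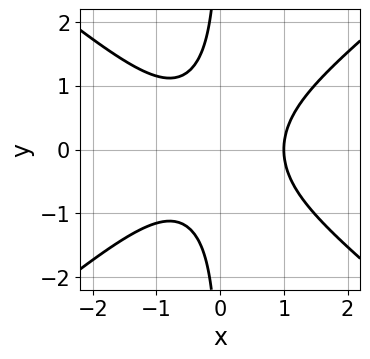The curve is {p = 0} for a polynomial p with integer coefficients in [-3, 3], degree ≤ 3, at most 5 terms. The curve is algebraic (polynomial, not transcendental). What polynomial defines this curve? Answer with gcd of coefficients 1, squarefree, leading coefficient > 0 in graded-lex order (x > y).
2*x^3 - 3*x*y^2 - 2

(a) The degree is 3 — the shape is more complex than any degree-2 curve.
(b) Symmetries: it's symmetric under y → −y, forcing even powers of y.
(c) From the axis intercepts and sections: it crosses the x-axis at the gridline x = 1; the curve avoids every integer y-axis point in the box.
(d) Putting this together gives p.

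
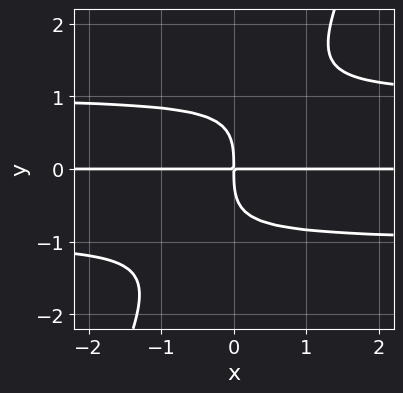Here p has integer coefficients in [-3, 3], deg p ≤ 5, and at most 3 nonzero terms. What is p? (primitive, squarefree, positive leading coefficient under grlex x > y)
2*x*y^3 - y^4 - 2*x*y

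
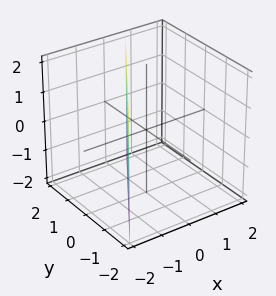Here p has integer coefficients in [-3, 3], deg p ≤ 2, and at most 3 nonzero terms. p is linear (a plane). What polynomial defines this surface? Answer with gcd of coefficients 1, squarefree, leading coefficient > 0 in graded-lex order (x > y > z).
3*x - 2*y + 2

(a) deg p = 1.
(b) Checking where it meets the axes: one y-axis crossing is at y = 1; the surface avoids every integer z-axis point in the box.
(c) The integer polynomial consistent with all of this is the stated p.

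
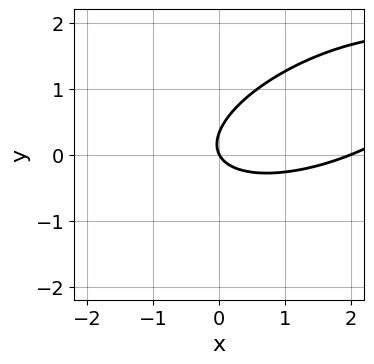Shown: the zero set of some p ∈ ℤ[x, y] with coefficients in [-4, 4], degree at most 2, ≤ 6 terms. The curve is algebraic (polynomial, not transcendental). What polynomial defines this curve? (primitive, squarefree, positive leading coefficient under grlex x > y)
1. deg p = 2. The shape is more complex than any degree-1 curve.
2. Against the integer gridlines: it crosses the y-axis at the gridline y = 0; among the integer gridlines, it crosses the x-axis at x ∈ {0, 2}.
3. Matching integer coefficients to the picture gives p.

x^2 - 2*x*y + 3*y^2 - 2*x - y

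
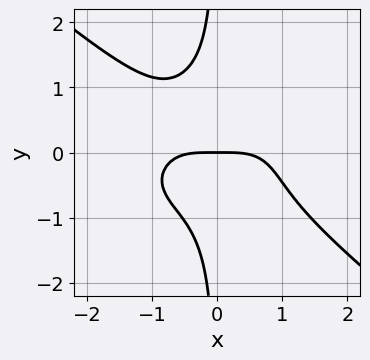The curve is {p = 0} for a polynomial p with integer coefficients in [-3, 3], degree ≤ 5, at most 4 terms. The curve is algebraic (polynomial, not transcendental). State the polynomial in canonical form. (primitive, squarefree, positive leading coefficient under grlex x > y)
x^4 + x^2*y^2 + 3*x*y^3 + 2*y

(a) Degree: a generic line meets the curve in up to 4 points, so deg p = 4.
(b) Checking where it meets the axes: it crosses the y-axis at the gridline y = 0; it meets the x-axis at x = 0 (among the integer gridlines).
(c) These observations pin down the coefficients.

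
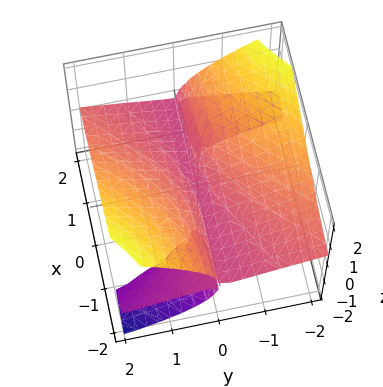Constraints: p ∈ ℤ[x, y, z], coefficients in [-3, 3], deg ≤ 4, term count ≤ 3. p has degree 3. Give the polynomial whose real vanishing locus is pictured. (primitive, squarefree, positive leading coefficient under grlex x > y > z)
2*x*y*z + 2*z^3 - y^2

There are 3 components. Treating them together as one polynomial.
Degree: a generic line meets the surface in up to 3 points, so deg p = 3.
Reading off the gridlines: the visible x-axis segment lies entirely on the surface; it crosses the z-axis at the gridline z = 0.
Putting this together gives p.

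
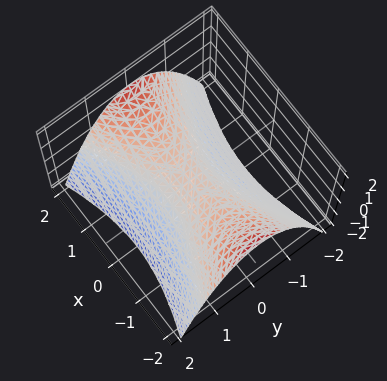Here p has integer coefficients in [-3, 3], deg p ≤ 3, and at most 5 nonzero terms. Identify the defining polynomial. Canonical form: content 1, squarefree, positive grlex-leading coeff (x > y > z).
First, the degree is 2 — a hyperbolic paraboloid; a quadric.
Next, symmetries: mirror symmetry y ↦ −y ⇒ only even powers of y; the x ↦ −x reflection is a symmetry, so x appears only in even powers.
Then, from the axis intercepts and sections: it meets the z-axis at z = 0 (among the integer gridlines); one x-axis crossing is at x = 0.
Finally, the integer polynomial consistent with all of this is the stated p.

x^2 - 3*y^2 - 3*z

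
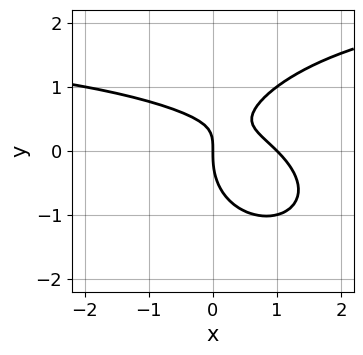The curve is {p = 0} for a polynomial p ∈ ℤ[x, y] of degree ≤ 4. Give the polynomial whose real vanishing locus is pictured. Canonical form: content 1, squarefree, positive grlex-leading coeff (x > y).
(a) deg p = 3. A generic line meets the curve in up to 3 points.
(b) Against the integer gridlines: it meets the y-axis at y = 0 (among the integer gridlines); the x-axis gridline crossings are at x ∈ {0, 1}.
(c) Matching integer coefficients to the picture gives p.

x^2*y + 2*y^3 - 2*x^2 - 3*x*y + 2*x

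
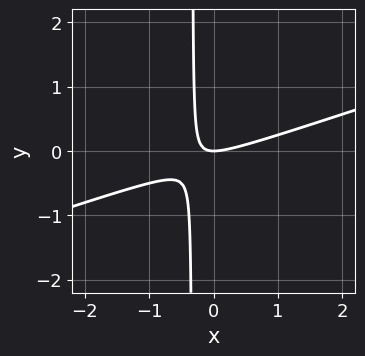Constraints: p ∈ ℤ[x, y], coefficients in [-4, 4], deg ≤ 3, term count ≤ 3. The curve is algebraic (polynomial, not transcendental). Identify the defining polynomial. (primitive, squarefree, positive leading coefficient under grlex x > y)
First, degree: no degree-1 curve has this shape, so deg p = 2.
Next, checking where it meets the axes: it meets the x-axis at x = 0 (among the integer gridlines); it crosses the y-axis at the gridline y = 0.
Finally, these observations pin down the coefficients.

x^2 - 3*x*y - y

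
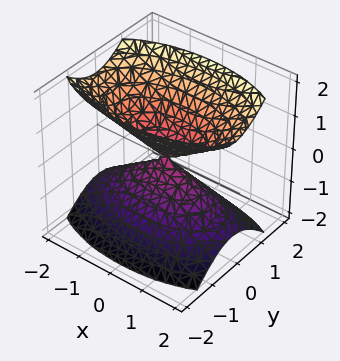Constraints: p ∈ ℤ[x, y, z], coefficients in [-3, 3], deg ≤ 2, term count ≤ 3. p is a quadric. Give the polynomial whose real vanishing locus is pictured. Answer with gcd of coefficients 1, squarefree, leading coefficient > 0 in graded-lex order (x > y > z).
I count 2 distinct pieces. Treating them together as one polynomial.
Degree: a double cone through the origin; a quadric, so deg p = 2.
Symmetries: it's symmetric under y → −y, forcing even powers of y; it's symmetric under x → −x, forcing even powers of x; the z ↦ −z reflection is a symmetry, so z appears only in even powers.
Reading off the gridlines: it meets the y-axis at y = 0 (among the integer gridlines); one z-axis crossing is at z = 0; one x-axis crossing is at x = 0.
Solving for integer coefficients yields p as stated.

x^2 + 3*y^2 - 2*z^2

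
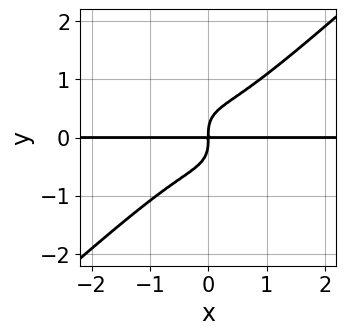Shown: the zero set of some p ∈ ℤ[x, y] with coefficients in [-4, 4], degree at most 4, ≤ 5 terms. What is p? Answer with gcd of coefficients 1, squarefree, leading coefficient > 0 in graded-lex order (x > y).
deg p = 4. The shape is more complex than any degree-3 curve.
Reading off the gridlines: the visible x-axis segment lies entirely on the curve.
The integer polynomial consistent with all of this is the stated p.

3*x^3*y - x*y^3 - 3*y^4 + 2*x*y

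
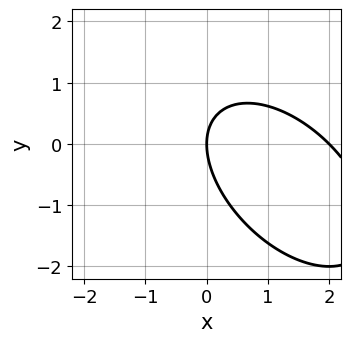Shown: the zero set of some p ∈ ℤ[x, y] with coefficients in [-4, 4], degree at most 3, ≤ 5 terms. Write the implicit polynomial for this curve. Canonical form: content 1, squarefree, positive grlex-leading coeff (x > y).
x^2 + x*y + y^2 - 2*x

1. Degree: the shape is more complex than any degree-1 curve, so deg p = 2.
2. From the visible intercepts: it meets the y-axis at y = 0 (among the integer gridlines); the x-axis gridline crossings are at x ∈ {0, 2}.
3. The integer polynomial consistent with all of this is the stated p.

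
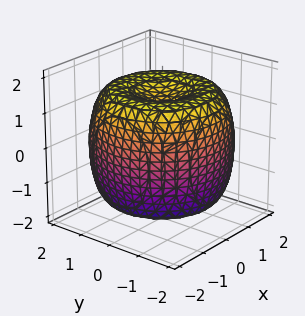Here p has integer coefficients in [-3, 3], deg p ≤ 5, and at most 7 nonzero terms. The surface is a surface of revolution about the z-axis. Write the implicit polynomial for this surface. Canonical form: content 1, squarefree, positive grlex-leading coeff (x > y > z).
(a) deg p = 4.
(b) Symmetry: the z-axis is an axis of rotation, so x and y enter only as x² + y².
(c) From the axis intercepts and sections: a circular section at z = 0 has radius between 1 and 2.
(d) Matching integer coefficients to the picture gives p.

x^4 + 2*x^2*y^2 + y^4 - 3*x^2 - 3*y^2 + 2*z^2 - 3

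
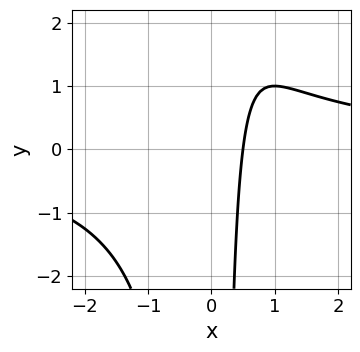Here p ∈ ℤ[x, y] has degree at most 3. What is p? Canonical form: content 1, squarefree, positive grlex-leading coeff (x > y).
The degree is 3 — no degree-2 curve has this shape.
From the axis intercepts and sections: it misses every integer gridline on the y-axis.
Fitting integer coefficients to these (and the overall shape) gives p.

x^2*y - 2*x + 1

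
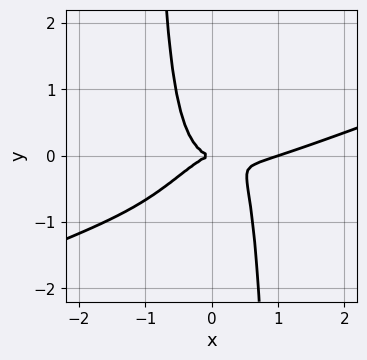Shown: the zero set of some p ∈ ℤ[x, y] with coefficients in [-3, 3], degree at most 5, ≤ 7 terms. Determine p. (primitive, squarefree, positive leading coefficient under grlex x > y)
(a) deg p = 4.
(b) Reading off the gridlines: it meets the y-axis at y = 0 (among the integer gridlines); the x-axis gridline crossings are at x ∈ {0, 1}.
(c) These observations pin down the coefficients.

x^4 - 3*x^3*y + x^2*y^2 - x^3 - y^2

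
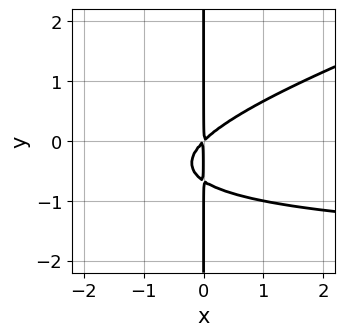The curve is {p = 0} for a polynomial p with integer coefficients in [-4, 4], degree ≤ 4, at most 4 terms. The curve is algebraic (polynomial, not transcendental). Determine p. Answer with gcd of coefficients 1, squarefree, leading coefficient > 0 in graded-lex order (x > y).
First, deg p = 3. A generic line meets the curve in up to 3 points.
Next, from the visible intercepts: every point of the y-axis in the box is on the curve.
Finally, together with the visible shape, these determine p as stated.

x^2*y - 3*x*y^2 + 2*x^2 - 2*x*y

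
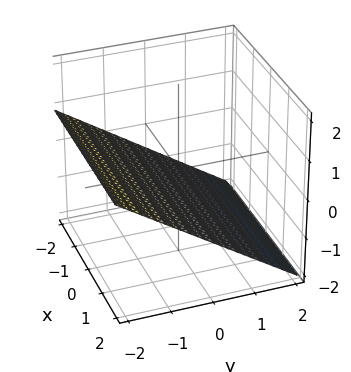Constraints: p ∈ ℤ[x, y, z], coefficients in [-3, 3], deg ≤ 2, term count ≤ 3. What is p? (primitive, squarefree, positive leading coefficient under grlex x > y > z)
First, degree: the surface is flat (a plane), so deg p = 1.
Then, against the integer gridlines: it meets the y-axis at y = -1 (among the integer gridlines); the surface avoids every integer x-axis point in the box.
Finally, fitting integer coefficients to these (and the overall shape) gives p.

2*y + 3*z + 2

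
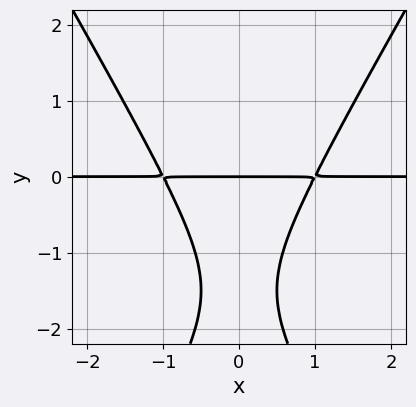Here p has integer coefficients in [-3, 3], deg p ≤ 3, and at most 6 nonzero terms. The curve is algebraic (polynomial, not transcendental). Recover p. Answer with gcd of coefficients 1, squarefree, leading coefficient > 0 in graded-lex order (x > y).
1. The degree is 3 — no degree-2 curve has this shape.
2. Symmetries: it's symmetric under x → −x, forcing even powers of x.
3. Checking where it meets the axes: it crosses the y-axis at the gridline y = 0; every point of the x-axis in the box is on the curve.
4. The integer polynomial consistent with all of this is the stated p.

3*x^2*y - y^3 - 3*y^2 - 3*y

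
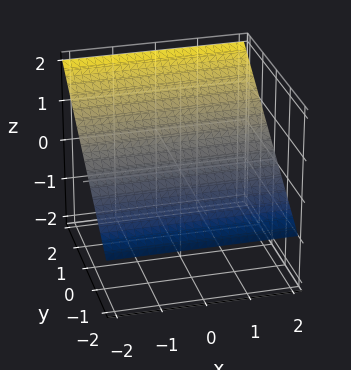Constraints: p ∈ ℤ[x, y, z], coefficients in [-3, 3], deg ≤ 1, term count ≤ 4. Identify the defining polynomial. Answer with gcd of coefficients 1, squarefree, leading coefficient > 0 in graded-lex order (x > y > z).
The degree is 1 — the surface is flat (a plane).
Observable constraints: the surface avoids every integer x-axis point in the box; it meets the y-axis at y = -1 (among the integer gridlines).
Putting this together gives p.

2*y - 3*z + 2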